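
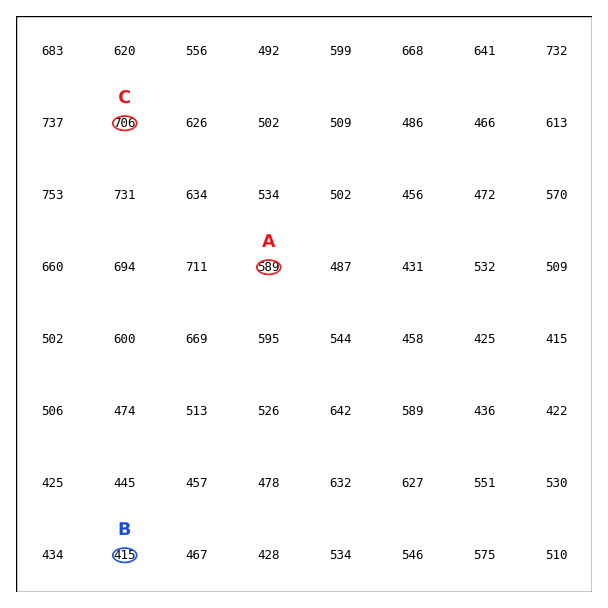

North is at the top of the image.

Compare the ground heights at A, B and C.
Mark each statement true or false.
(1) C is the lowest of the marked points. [false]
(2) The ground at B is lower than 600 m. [true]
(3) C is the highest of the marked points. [true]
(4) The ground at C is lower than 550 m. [false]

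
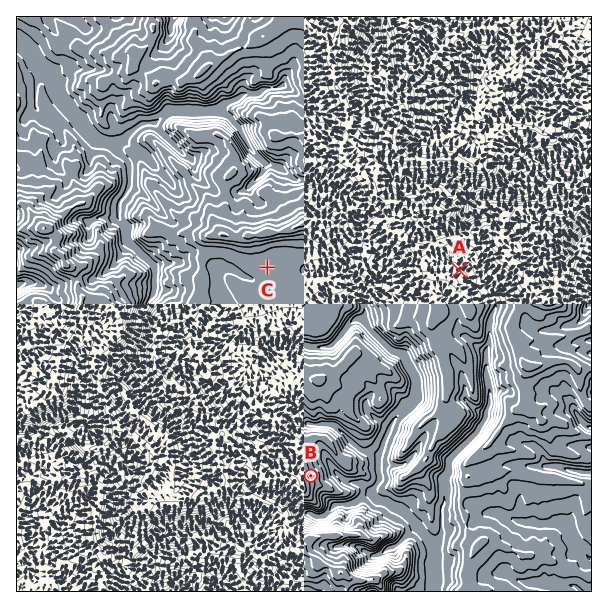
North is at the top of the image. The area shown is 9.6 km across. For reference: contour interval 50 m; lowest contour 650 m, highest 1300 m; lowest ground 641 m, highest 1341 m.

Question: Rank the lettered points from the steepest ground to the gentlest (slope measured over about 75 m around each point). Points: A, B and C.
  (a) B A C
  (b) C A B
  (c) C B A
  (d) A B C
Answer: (a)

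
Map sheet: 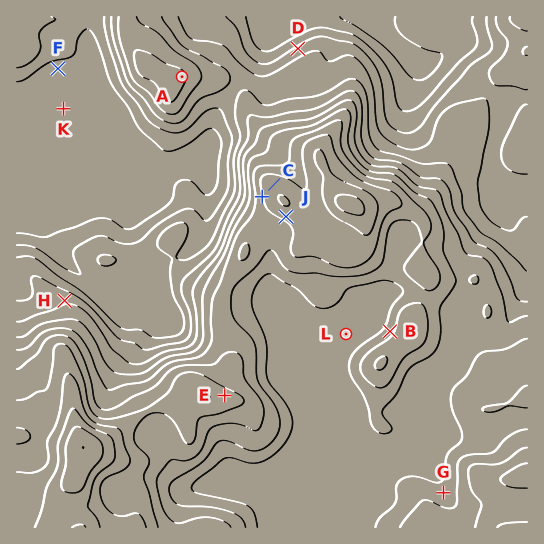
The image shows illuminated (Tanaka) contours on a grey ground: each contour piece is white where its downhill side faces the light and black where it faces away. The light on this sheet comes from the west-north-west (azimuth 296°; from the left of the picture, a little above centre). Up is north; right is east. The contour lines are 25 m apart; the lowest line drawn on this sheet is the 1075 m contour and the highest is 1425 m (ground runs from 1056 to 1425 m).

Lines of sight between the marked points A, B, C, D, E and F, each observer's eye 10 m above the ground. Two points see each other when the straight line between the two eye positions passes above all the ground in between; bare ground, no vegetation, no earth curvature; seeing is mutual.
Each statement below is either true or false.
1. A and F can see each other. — false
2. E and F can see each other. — true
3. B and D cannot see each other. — true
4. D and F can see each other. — false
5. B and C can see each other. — false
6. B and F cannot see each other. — true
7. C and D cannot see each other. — true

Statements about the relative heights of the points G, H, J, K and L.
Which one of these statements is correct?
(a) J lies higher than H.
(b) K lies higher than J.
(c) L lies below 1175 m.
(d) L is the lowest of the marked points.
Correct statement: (a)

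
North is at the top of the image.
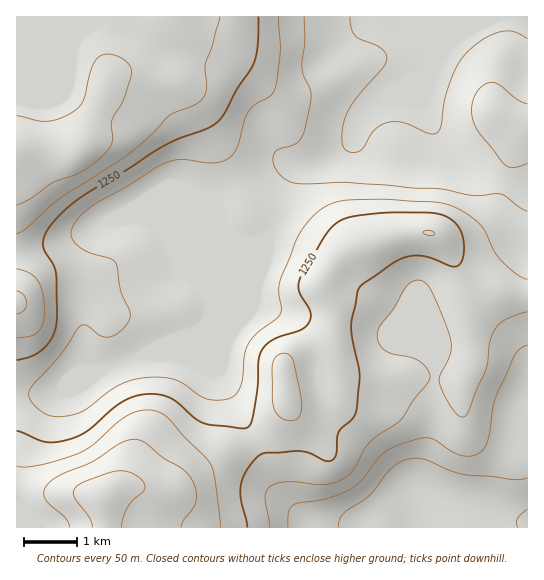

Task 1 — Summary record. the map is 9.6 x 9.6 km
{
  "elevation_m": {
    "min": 1040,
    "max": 1430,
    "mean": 1220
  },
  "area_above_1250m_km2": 30.6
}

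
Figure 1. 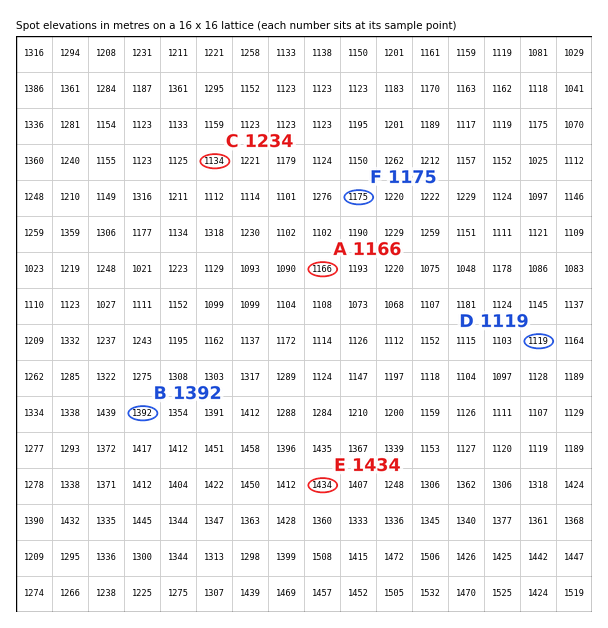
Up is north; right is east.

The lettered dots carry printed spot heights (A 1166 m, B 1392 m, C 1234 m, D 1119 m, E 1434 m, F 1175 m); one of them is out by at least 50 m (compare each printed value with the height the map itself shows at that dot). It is C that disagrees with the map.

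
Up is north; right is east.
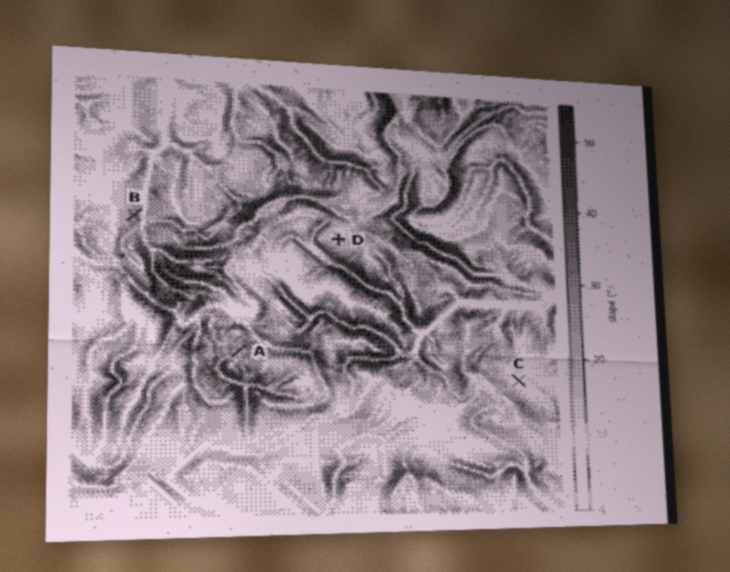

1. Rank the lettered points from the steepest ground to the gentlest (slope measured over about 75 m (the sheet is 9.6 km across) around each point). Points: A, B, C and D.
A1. B A D C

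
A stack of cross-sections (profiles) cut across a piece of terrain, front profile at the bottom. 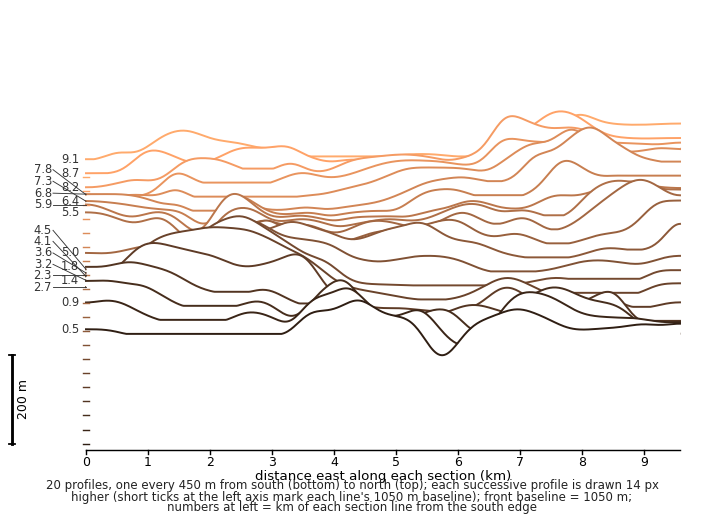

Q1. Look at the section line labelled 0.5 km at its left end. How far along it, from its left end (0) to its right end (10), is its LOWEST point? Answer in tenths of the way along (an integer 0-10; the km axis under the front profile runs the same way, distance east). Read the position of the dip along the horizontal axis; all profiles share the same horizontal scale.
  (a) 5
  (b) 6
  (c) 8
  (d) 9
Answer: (b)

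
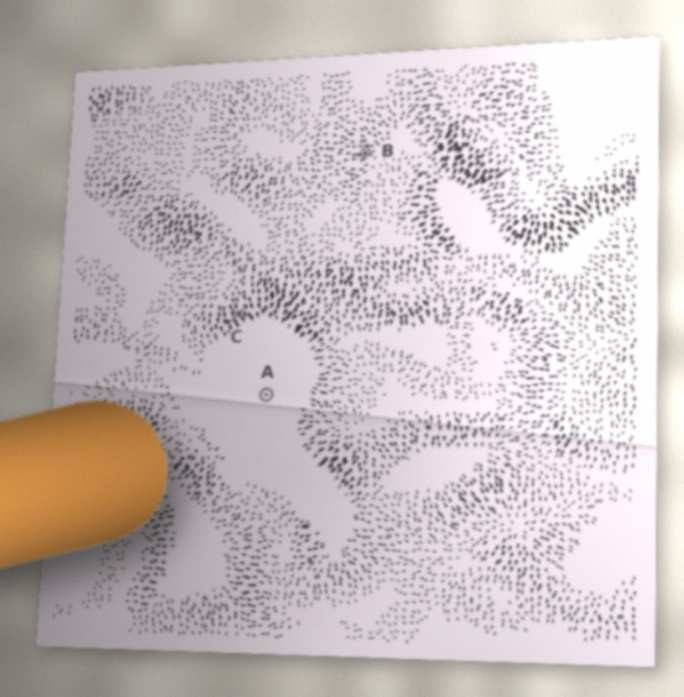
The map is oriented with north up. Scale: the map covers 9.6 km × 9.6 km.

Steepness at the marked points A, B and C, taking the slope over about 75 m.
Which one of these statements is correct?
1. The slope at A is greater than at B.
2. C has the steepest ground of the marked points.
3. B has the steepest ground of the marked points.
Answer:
2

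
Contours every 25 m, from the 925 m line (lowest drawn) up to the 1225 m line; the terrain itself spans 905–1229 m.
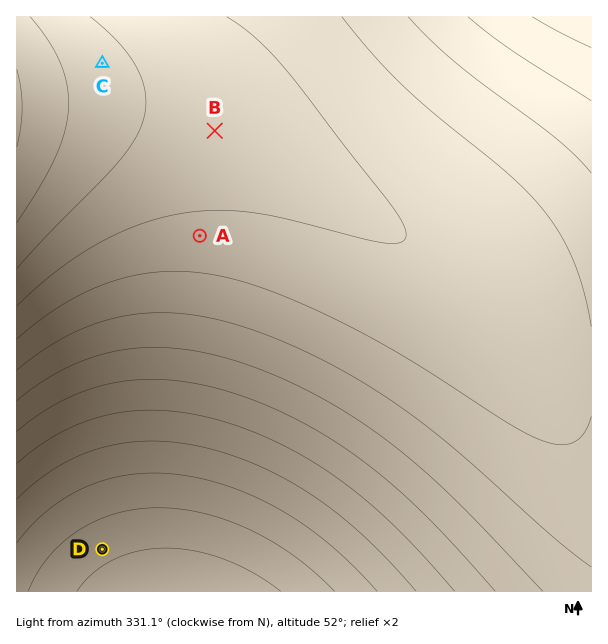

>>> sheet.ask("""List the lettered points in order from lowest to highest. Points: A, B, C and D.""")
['D', 'A', 'B', 'C']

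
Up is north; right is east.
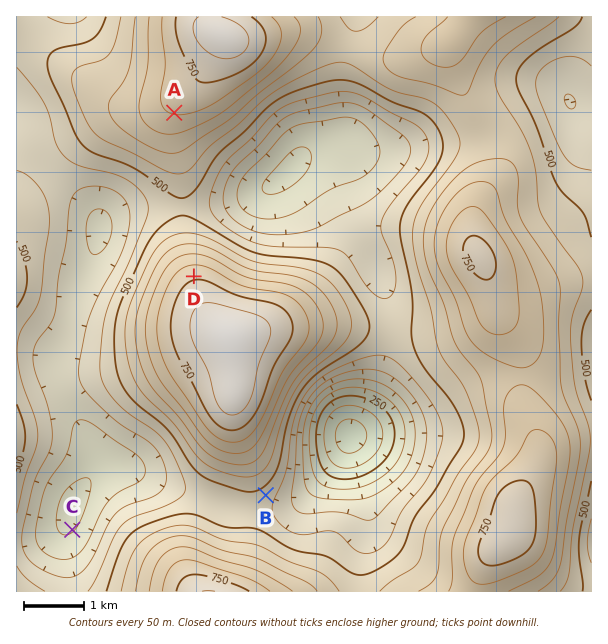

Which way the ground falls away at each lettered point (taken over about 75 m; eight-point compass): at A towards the S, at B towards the SE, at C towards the NW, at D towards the N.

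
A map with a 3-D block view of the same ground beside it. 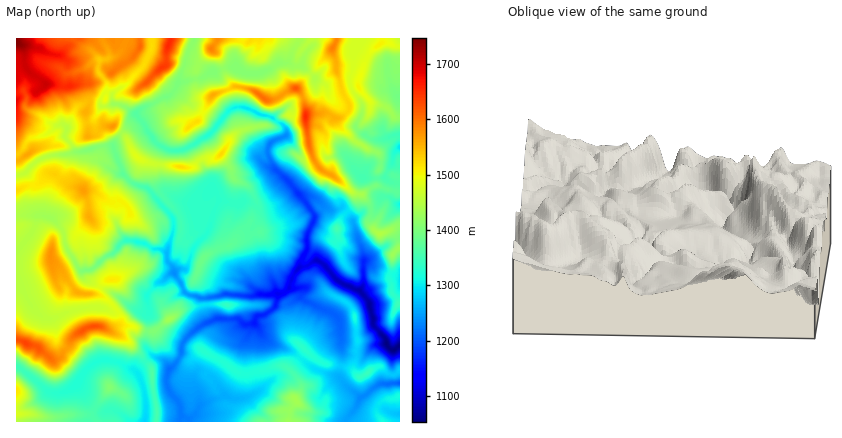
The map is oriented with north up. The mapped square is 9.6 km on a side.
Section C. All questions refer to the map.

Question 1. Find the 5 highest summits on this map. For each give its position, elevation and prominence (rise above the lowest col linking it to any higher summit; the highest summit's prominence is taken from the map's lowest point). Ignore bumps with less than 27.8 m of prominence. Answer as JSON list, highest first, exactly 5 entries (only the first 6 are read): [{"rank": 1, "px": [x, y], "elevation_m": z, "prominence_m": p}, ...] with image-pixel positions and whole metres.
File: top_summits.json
[{"rank": 1, "px": [306, 116], "elevation_m": 1655, "prominence_m": 241}, {"rank": 2, "px": [26, 342], "elevation_m": 1635, "prominence_m": 191}, {"rank": 3, "px": [94, 326], "elevation_m": 1627, "prominence_m": 60}, {"rank": 4, "px": [296, 88], "elevation_m": 1621, "prominence_m": 54}, {"rank": 5, "px": [140, 46], "elevation_m": 1607, "prominence_m": 37}]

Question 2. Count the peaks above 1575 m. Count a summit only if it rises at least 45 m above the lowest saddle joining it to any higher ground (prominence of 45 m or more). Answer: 7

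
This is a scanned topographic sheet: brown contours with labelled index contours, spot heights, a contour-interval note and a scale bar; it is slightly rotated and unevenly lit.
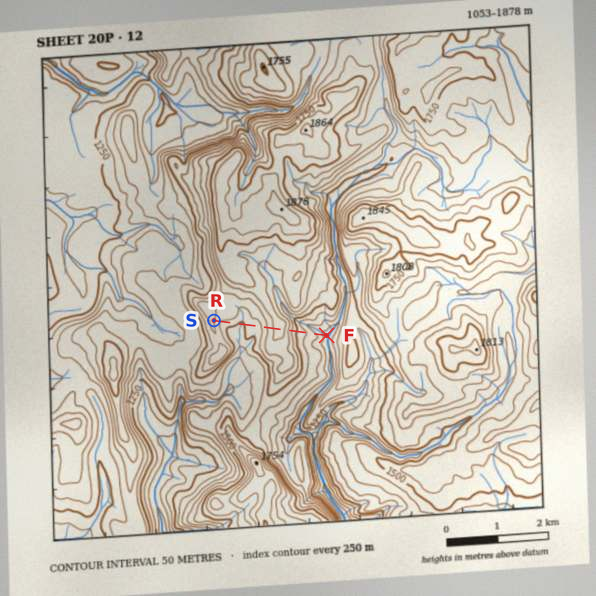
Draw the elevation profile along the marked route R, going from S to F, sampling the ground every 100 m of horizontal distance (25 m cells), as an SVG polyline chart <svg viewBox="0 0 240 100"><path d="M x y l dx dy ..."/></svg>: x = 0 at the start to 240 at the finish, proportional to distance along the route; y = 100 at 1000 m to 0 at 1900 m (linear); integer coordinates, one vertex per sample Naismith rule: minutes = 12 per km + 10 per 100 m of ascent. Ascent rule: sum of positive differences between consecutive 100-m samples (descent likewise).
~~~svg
<svg viewBox="0 0 240 100"><path d="M0 33l11 5 10 2 11 1 11 1 10 3 11-1 11-3 11 0 10 0 11-5 11-5 10-4 11-3 11 4 10 7 11 7 11 4 10 3 11 2 11 3 10 4 11 5 5 2"/></svg>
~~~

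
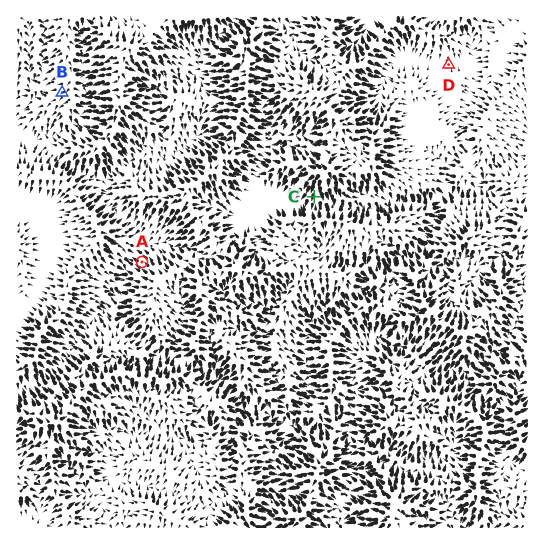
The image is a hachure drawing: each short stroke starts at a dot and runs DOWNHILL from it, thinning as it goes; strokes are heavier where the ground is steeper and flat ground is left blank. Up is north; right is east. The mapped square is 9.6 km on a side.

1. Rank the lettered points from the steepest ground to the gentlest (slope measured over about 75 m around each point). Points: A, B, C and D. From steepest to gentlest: C A B D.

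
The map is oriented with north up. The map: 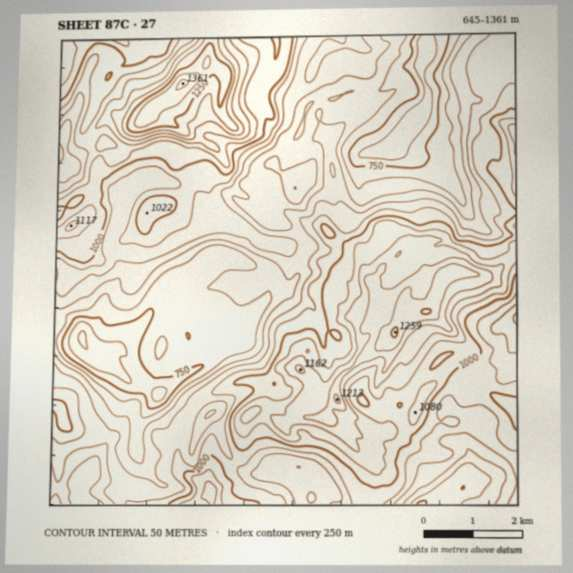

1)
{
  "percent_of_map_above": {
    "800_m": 84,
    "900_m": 62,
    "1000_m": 35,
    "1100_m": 14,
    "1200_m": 4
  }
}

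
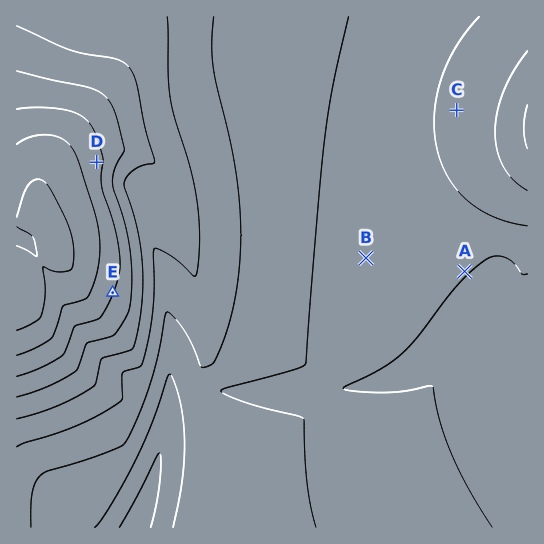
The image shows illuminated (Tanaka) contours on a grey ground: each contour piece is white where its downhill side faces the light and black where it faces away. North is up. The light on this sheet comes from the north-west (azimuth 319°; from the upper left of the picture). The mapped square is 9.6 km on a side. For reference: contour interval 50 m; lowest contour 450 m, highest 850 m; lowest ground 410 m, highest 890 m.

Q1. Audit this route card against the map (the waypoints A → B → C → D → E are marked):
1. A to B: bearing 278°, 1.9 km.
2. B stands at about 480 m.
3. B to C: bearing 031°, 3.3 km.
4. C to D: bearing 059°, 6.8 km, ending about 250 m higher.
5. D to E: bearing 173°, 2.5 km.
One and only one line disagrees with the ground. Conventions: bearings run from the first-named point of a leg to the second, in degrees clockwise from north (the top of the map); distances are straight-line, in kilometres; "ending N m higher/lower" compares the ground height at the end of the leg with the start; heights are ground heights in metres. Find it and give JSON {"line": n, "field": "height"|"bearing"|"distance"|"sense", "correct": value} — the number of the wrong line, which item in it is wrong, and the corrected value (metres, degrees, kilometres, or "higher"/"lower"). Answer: {"line": 4, "field": "bearing", "correct": 262}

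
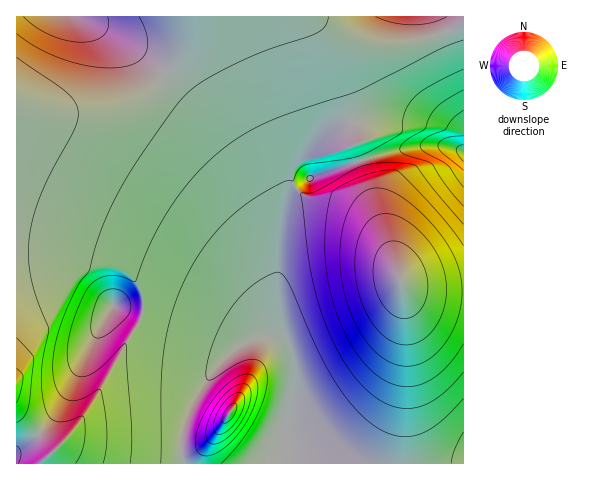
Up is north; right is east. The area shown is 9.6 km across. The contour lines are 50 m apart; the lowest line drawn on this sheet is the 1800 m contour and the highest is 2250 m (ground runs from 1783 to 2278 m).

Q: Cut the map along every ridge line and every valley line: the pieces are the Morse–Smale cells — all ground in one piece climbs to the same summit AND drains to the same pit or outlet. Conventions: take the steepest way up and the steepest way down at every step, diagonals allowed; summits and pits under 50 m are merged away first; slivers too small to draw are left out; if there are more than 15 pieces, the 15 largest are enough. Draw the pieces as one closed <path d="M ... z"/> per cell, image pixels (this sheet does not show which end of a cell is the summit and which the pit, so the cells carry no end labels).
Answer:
<path d="M221 16l-31 0-7 29-13 22-17 18-23 15-22 8-30 5-36-1-26-6 0 144 46 3 54 13 10 6 10 9 7 17-2 21-47 81-28 39-22 20-3 5 142 0-1-26 3-15 11-25 18-28 21-20 23-13 16 0 15 10-7-17-2-12-3-68 6-40 5-13 8-9-5-8-2-14z"/><path d="M295 189l-7 8-5 13-6 40 3 68 2 12 7 16 6 21 0 23-8 41 1 32 175 1 1-172-41-2-18-4-5-7-6-19-8-16-11-15-11-11-24-14-32-6z"/><path d="M463 16l-241 0-1 2 68 148 2 14 6 9 16-12 78-26 33-5 20 0 20 5z"/><path d="M43 250l-27 1 0 161 38 39 23-25 21-31 43-76 2-21-7-17-10-9-10-6-29-8z"/><path d="M444 146l-30 1-39 9-62 21-17 12 12 9 19 2 19 6 18 12 11 11 11 15 8 16 6 19 5 7 18 4 40 1 1-139z"/><path d="M189 16l-172 0-1 89 26 7 36 1 30-5 24-9 21-14 17-18 13-22z"/><path d="M270 336l-15 2-20 12-21 20-14 20-9 17-8 25-1 24 3 8 103-1-1-32 8-41 0-23-4-14-4-9-7-5z"/><path d="M17 413l-1 50 24 1 13-12z"/>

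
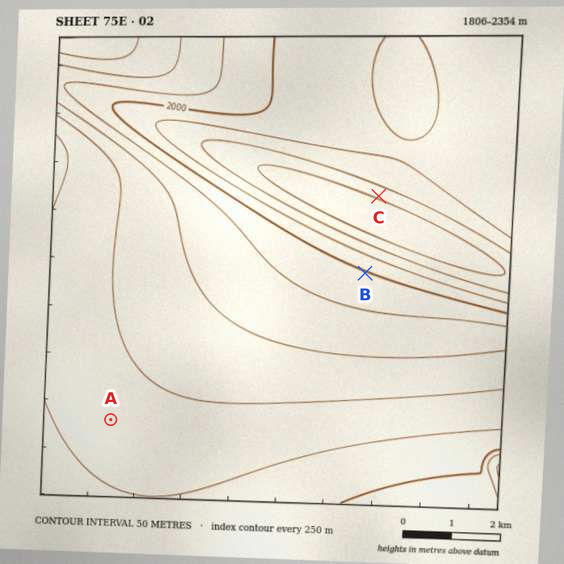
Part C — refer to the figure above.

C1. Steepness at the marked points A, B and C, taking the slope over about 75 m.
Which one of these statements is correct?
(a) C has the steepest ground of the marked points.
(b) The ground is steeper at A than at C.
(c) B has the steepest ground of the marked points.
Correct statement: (a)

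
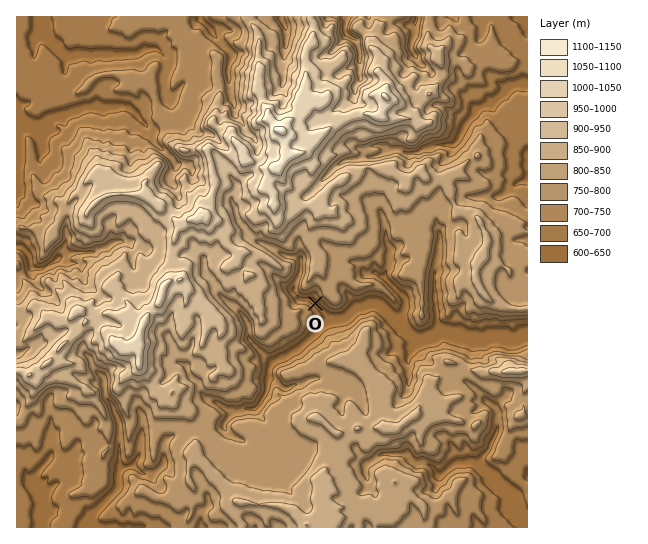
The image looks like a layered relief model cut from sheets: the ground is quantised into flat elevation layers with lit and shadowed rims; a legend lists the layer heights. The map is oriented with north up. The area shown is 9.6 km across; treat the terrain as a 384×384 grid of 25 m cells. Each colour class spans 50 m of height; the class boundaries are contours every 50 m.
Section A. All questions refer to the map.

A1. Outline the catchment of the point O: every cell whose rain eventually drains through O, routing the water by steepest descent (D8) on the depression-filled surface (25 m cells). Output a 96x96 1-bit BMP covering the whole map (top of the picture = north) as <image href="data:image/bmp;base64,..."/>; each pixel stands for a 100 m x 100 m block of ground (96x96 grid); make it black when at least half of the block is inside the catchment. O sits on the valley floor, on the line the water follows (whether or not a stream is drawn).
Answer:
<image width="96" height="96" href="data:image/bmp;base64,Qk2+BAAAAAAAAD4AAAAoAAAAYAAAAGAAAAABAAEAAAAAAIAEAAATCwAAEwsAAAIAAAAAAAAA////AAAAAAAAAAAAAAAAAAAAAAAAAAAAAAAAAAAAAAAAAAAAAAAAAAAAAAAAAAAAAAAAAAAAAAAAAAAAAAAAAAAAAAAAAAAAAAAAAAAAAAAAAAAAAAAAAAAAAAAAAAAAAAAAAAAAAAAAAAAAAAAAAAAAAAAAAAAAAAAAAAAAAAAAAAAAAAAAAAAAAAAAAAAAAAAAAAAAAAAAAAAAAAAAAAAAAAAAAAAAAAAAAAAAAAAAAAAAAAAAAAAAAAAAAAAAAAAAAAAAAAAAAAAAAAAAAAAAAAAAAAAAAAAAAAAAAAAAAAAAAAAAAAAAAAAAAAAAAAAAAAAAAAAAAAAAAAAAAAAAAAAAAAAAAAAAAAAAAAAAAAAAAAAAAAAAAAAAAAAAAAAAAAAAAAAAAAAAAAAAAAAAAAAAAAAAAAAAAAAAAAAAAAAAAAAAAAAAAAAAAAAAAAAAAAAAAAAAAAAAAAAAAAAAAAAAAAAAAAAAAAAAAAAAAAAAAAAAAAAAAAAAAAAAAAAAAAAAAAAAAAAAAAAAAAAAAAAAAAAAAAAAAAAAAAAAAAAAAAAAAAAAAAAAAAAAAAAAAAAAAAAAAAAAAAAAAAAAAAAAAAAAAAAAAAAAAAAAAAAAAAAAAAAAAAAAAAAAAAAAAAAAAAAAAAAAAAP4AAAAAAAAAAAAAAf/AAAAAAAAAAAAAAf/gAAAAAAAAAAAAAf/wAAAAAAAAAAAAA//wAAAAAAAAAAAAA//wAAAAAAAAAAAAB//wAAAAAAAAAAAAB//wAAAAAAAAAAAAD//gAAAAAAAAAAAAD//gAAAAAAAAAAAAD//gAAAAAAAAAAAAD//AAAAAAAAAAAAAH//AAAAAAAAAAAAAP/+AAAAAAAAAAAAAf/+AAAAAAAAAAAAAf/+AAAAAAAAAAAAAf/+AAAAAAAAAAAAA///AAAAAAAAAAAAD///gAAAAAAAAAAAD/+PgAAAAAAAAAAAD/+CAAAAAAAAAAAAD/+AAAAAAAAAAAAAB/8AAAAAAAAAAAAAB/8AAAAAAAAAAAAAB/4AAAAAAAAAAAAAB/8AAAAAAAAAAAAAB/8AAAAAAAAAAAAAB/8AAAAAAAAAAAAAD/gAAAAAAAAAAAAAD+AAAAAAAAAAAAAADgAAAAAAAAAAAAAAAAAAAAAAAAAAAAAAAAAAAAAAAAAAAAAAAAAAAAAAAAAAAAAAAAAAAAAAAAAAAAAAAAAAAAAAAAAAAAAAAAAAAAAAAAAAAAAAAAAAAAAAAAAAAAAAAAAAAAAAAAAAAAAAAAAAAAAAAAAAAAAAAAAAAAAAAAAAAAAAAAAAAAAAAAAAAAAAAAAAAAAAAAAAAAAAAAAAAAAAAAAAAAAAAAAAAAAAAAAAAAAAAAAAAAAAAAAAAAAAAAAAAAAAAAAAAAAAAAAAAAAAAAAAAAAAAAAAAAAAAAAAAAAAAAAAAAAAAAAAAAAAAAAAAAAAAAAAAAAAAAAAAAAAAAAAAAAAAAAAAAAAAAAAAAAAAAAAAAAAAAAAAAAAAAAAAAAAAAAAAAAAAAAAAAAAAAA="/>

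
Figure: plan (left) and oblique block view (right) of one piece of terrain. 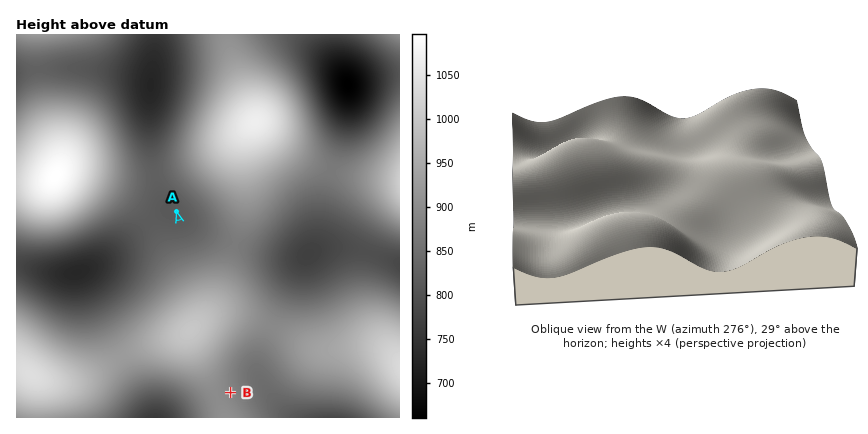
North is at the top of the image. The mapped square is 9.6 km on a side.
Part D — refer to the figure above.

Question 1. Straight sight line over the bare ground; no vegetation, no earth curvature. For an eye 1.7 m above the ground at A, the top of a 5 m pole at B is out of sight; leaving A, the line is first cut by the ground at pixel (184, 235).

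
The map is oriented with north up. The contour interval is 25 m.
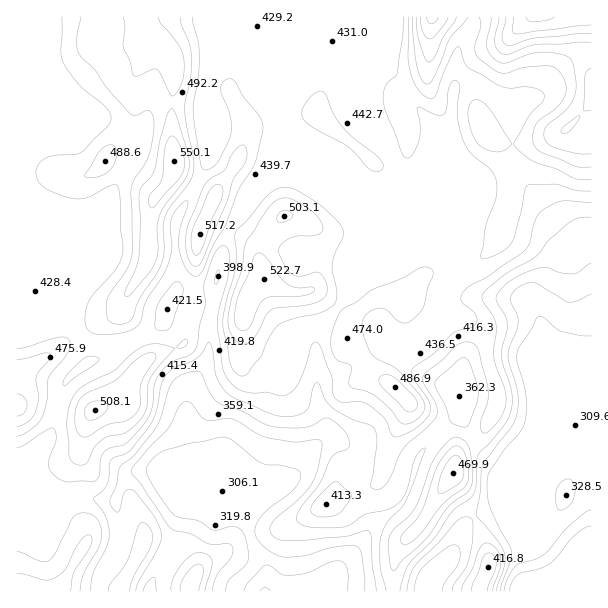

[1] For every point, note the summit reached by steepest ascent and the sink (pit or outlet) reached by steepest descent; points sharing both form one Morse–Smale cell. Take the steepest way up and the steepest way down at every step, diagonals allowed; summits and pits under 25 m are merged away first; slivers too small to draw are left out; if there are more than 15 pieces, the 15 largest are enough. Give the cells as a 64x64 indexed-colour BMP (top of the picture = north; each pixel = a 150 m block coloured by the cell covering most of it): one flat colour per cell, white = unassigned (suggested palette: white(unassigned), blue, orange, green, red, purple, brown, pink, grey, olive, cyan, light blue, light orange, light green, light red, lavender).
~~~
<image width="64" height="64" href="data:image/bmp;base64,Qk12CAAAAAAAAHYAAAAoAAAAQAAAAEAAAAABAAQAAAAAAAAIAAATCwAAEwsAABAAAAAAAAAA////ALR3HwAOf/8ALKAsACgn1gC9Z5QAS1aMAMJ34wB/f38AIr28AM++FwDox64AeLv/AIrfmACWmP8A1bDFAN3d3d3QAAALu7u7u7u7MzMzPu7u7gAAAAAAAAABERER3d3d3d0AAAu7u7u7u7szMzM+7u7uAAAAAAAAAAERERHd3d3d3QAAALu7u7u7uzMzMzPu7u4AAAAAAAAAAREREd3d3d3d0AAAu7u7u7uzMzMzMz7u7gAAAAAAAAABERER3d3d3d3QAAALu7u7u7MzMzMzM+7uAAAAAAAAAAERERHd3d3d0AAAAAu7u7u7MzMzMzMz7u7gAAAAAAAAEREREd3d3d0AAAAAALu7u7szMzMzMzM+7u4AAAAAAAARERER3d3d0AAAAAAAu7u7uzMzMzMzMzTu7uAAAAAAABERERHd3dAAAAAAAAC7u7u7MzMzMzMzNE7u7gAAAAAAEREREd3dAAAAAAAAAAu7u7MzMzMzMzM0RE7uAAAAAAERERER3d0AAIiAAAAAC7u7MzMzMzMzMzRETu7gAAAAARERERHd2qiIiIgAAAAAu7MzMzMzMzMzRERE7uAAAAABEREREd2qqIiIiAAAAAAJMzMzMzMzMzNERETu7gAAAAERERER2qqqiIiIiAiICZmTMzMzMzMzM0RERO7u4AAAARERERHKqqqIiIiIiIiJmZMzMzMzMzMzRERETu7gAAEREREREcyqqqiIiIiIiIiZmTMzMzMzMzRERERO7uAAERERERERzMqqqIiIiIiIiZmZkzMzMzMzRERERETu7gERERERERHMzKqqiIiIiIiJmZmTMzMzM0RERERERE7u4BEREREREczMqqqIiIiIiImZmZkzMzMzRERERERERO4AERERERERzMyqqoiIiIiIiZmZmZMzMzNERERERERETgABERERERHMzMqqqIiIiIiJmZmZkzMzM0RERERERERAAAEREREREczMyqqqqoiIiImZmZmZMzMzREREREREREAAABERERERzMzKqqqqiIiIiZmZmZkzMzNEREREREREQAABERERERHMzMyqqqqoiIiImZmZmTMzM0RERERERERAAAEREREREczMzMqqqqiIiIiZmZmZMzMzREREd0REREQAARERERERzMzMzKqqqoiIiImZmZlTMzREREd3RERERAARERFxERHMzMzMIqqqqoiIiZmZlVUwBEREd3d0RERERHd3d3EREczMzMwiIqqqqoiJmZlVVQAEREd3d3dEREREd3d3cRERzMzMwiIiIqqqqImZlVVVAARER3d3d0RERER3d3cRERHMzMwiIiIiIqqoiZmVVVAAAERHd3d3RERER3d3dxEREczMwiIiIiIiKqiImZVVAAAABEd3d3REd3d3d3d3ERERzMwiIiIiIiIqqohVVVAAAAAAd3d3dHd3d3d3d3ERERHMwiIiIiIiIiqqqlVVAAAAAAV3d3d3d3d3d3d3EREREcwiIiIiIiIiIqqqVVUAAFVVVVd3d3d3d3cRERERERERIiIiIiIiIiIiZmZVVVBVVVVVV3d3d3d3dxEREREREREiIiIiIiIiIiJmZlVVVVVVVVVXd3d3d3dxERERERERESIiIiIiIiIiImZmZVVVVVVVVVVXd3d3d3ERERERERERIiIiIiIiIiIiZmZlVVVVVVVVVVUXd3d3cREREREREREiIiIiIiIiIiJmZmVVVVVVVVVVURF3d3dxERERERERESIiIiIiIiIiImZmZVVVVVVVVVVRERd3dxERERERERERIiIiIiIiIiIiZmZmVVVVVVVVVRERERF3EREREREREREiIiIiIiIiIiJmZmZVVVVVVVVVERERERERERERERERESIiIiIiIiIiImZmZmVVVVVVVVURERERERERERERERERIiIiIiIiIiIiJmZmZlVVVVVVVREREREREREREREREREiIiIiIiIiIiIiZmZmVVVVVVVRERERERERERERERERESIiIiIiIiIiIiJmZmZlVVVVVRERERERERERERERERERIiIiIiIiIiIiIiZmZmZVVVVREREREREREREREREREREiIiIiIiIiIiIiJmZmZmVVUREREREREREREREREREREQIiIiIiIiIiIiImZmZmZhERERERERERERERERERERERAiIiIiIiIiIiIiJmZmZmEREREREREREREREREREREREAIiIiIiIiIiIiImZmZmYREREREREREREREREREREREQACIiIiIiIiIiIiZmZmZhERERERERER/xERERERERERACIiIiIiIiIiIiJmZmZhERERERERERH/EREREREREREiIiIiIiIiIiIiJmZmZmERERERERERH/8RERERERERESIiIiIiIiIiIiImZmZmYRERERERERH//xERERERERERIiIiIiIiIiIiIiZmZmZhERERERERH///8REREREREREiIiIiIiIiIiIiJmZmZmEREREREREf///xERERERERESIiIiIiIiIiIiIiZmZmYREREREREf////ERERERERERIiIiIiIiIiIiIiJmZmZmEREREREf////8REREREREREiIiIiIiIiIiIiImZmZmYRERERER/////xERERERERESIiIiIiIiIiIiIiJmZmZhERERERH/////ERERERERERIiIiIiIiIiIiIiIiZmZhEREREREf/////xEREREREREiIiIiIiIiIiIiIiIiYRERERERER//////EREREREREQIiIiIiIiIiIiIiIiIhERERERERH//////xERERERER"/>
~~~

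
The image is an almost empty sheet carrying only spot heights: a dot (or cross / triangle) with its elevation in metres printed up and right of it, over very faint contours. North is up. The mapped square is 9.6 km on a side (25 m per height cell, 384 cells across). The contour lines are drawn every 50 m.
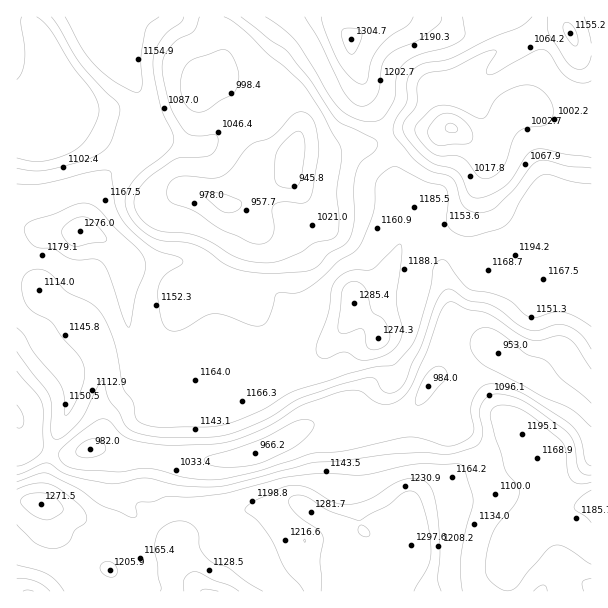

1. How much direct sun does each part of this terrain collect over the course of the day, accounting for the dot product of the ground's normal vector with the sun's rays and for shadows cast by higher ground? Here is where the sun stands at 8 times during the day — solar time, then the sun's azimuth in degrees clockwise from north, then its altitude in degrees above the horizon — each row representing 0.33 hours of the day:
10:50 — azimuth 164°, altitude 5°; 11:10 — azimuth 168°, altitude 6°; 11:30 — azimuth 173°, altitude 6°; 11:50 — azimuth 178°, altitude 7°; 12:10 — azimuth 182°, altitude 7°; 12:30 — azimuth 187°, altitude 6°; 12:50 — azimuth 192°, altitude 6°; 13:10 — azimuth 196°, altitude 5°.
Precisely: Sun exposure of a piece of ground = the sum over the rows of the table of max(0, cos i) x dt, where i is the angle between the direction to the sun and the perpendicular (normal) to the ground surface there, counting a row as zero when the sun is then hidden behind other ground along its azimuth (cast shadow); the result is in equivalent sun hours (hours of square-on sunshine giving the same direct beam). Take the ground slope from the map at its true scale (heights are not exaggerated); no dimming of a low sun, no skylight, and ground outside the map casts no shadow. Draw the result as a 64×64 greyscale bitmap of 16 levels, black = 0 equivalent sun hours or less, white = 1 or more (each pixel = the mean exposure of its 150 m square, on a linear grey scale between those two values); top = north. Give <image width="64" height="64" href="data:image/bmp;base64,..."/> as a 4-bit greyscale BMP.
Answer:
<image width="64" height="64" href="data:image/bmp;base64,Qk12CAAAAAAAAHYAAAAoAAAAQAAAAEAAAAABAAQAAAAAAAAIAAATCwAAEwsAABAAAAAAAAAAAAAAABEREQAiIiIAMzMzAERERABVVVUAZmZmAHd3dwCIiIgAmZmZAKqqqgC7u7sAzMzMAN3d3QDu7u4A////AK3tplVniGVVQ0Wd/+uHZ3dUMQABNFVmQiNHmGeJgwAV7+t1VniHVUQ0ac7sp2ZndUQxESREVndTNFd2VWmVEVrMqGVVVURERFeKu4dlVmdlRUNFZVVniGREREREV4dWm4iIh1QyEjNERWiXVVVVZlQ0VmZlRWZ3ZERERERWeJqYeJqpdDIiM0REVmVVVVVmVDJGZTI0VVRERVQ0RFVnmXZ3eJhlREM0RERERFVVZmUzRDQyETREQzRFUzREVVd2ZneIdmZkMjNFVVVVVnd3UyaZdTM0VUQyNEVTI0REVWVniah4mEISI0VmdmZ4h3ZDa9t0M1VUMyI0RVQRNERFZ3eamIhjIRI0RFZmVndmZVerlBAAEREiIjRFZRATRERomYdlQgAAAkQzREQzISM0WIUQAAAAAAESM0RVMAI0QyNXERAAAAABIiIRAAAAAAESEAAAAAAAABEjREMyIzREIAEAAAAAAAAAAAAAAAAAAAAAAAAAAAAAACNEMkZ1REQxAAAAAAAAAAAAAAAAAAAAAAAAAAAAAAAAE0MzWIZVREEAAAAAAAAAAAAAAAAAAAAAAAAAAAAAAAABIzRWZVVUQgAAAAAAAAAAAAAAAAAAAAAAAAAAAAAAAAAAJFVVZlRDAAAAAAAAAAAAAAAAAAAAAAAAAAAAAAAAAAACZlZ2VDIBEAAAAAABJWmrqYdBAAAAAAAAAAAAAAAAAAFWZ3ZDEQEAADdTIknv///////FEAAAAAAAAAAAAAAAAVZVQyEAARAAOKmHisypmZmZq+/nEAAAAAAAAAAAAAAFZUIQAAAAIQAmiYiYZlVVVVVWes60AAAAAAAAAAAAACZTIAAAAAExATR4eKlkREVVVERWebxxAAABEREAAAAAIhEAAAAAEjImVWd3eHVERVRERERWeu/IUyI1iWAAABEQAAAAAAAjRap1VnZWZURERERERERGjP//yYeKyRABEhAAAAAAAUZ6uXVFZVVVRERERERERERWet//6neJcREjIAAAAAADRpqYZURFVVVERERERERERERXib7/yHeWM0QgAAAAACRYqoZUMzRVZlRERERERERERGiYi//7iKhUQyAAAAACNGmoZEMiNWZ2VERERERERERERpqpv/66uWVDIAAAAURWiYZDMiI2dmVEMzREREREREMzaahoq6mZdUQxAABIiHiadUMyI0d2VEMyIzREMzM0RCEmmWQ0V4l1RFVCSu/szMplRDIkZ3ZURDMiMzMiI0REMhN5cxI0aIZVZ4vv/u7+2VMiIkZ3ZlREQzMzIiIjREQyIldjEiNXh2ebzuyprNuWMgEleIZmZUREREMyIjNEREMjRVISM0eZnP/+uGVnd1QxEleIZmZmVERERDIiNEMzMzMzMzNERpvf/+yXVUVVVEM1d2ZVZ3dlREMyIiNEMhESIhETVVRFi9y6l2VVVVVUV4h2VVZ3eHZVRDIjMxAAAAAAAAFFVURpqGZlVmZWZVRoqHZ3d3ZnZmZlQyEAAAAAAAAAABNVRFZ1REV3ZmZURGiYirqZdUM0RVQyAAAAAAAAAAAAAUVVVlRERXdlVURFaKqs3Lp0EAEREQAAAAAAAAAAAAABNVVWVEQzNDMzNEVoq7u7umEAAAAAAAAAAAAAAAAAARE1VVVDMzIREjNERXZnd3d0EAAAAAAAAAAAAAAAAAACIiVlRCEBIhEjRERWQhERIiAAAAAAAAAAAAAAAAAAABIzNWVDIQAAE0RERFUQAAAAAAAAAAAAAAAAAAEREQAAEjMzVVQxAAASMzNEQxAAAAAAAAAAAAAAAAABEhESIiIzRCIkRUEAABIzREQyIhAAAAAAAAAAAAAAABEAABIzNEREMRNEMQAAASNEQzMiEQAAASMhAAAAABIzMgAAEzM0REQyIiIhAAAAEzMzIgAAAAACNGdTIRJXh2ZlEAAjMzMzMzMgAAAAAAABIhEAAAAAAAE0eal3eJmYdlUwASMyMiEiIQAAAAAAAAAAAAAAAAAAABNYvcqqmYd1Q0EBMzMyEAEQAAAAAAAAAAAAAAAAAAAAAkZ6zKmHdmZVZSMzNEIQARAAAAAAAAAAAAAAAAAAAAACRVaIZEVmZniZdERWUzMhAAAAAAARAAAAAAAQAAAAABJEREMQEjRVZ5uXVWh4iHMAAAAAAjIRAAAAARAAAAAAEjRDEAAAE0RVaZhmes3cphAAAAA2UyEAAAABIQAAAAEiI0MQAAASNERWmYic3tuZgwAABIdUIQAAABIyIhEAEkREQhAQABI0REV4mrzMuoi7YySKl1QzEAARI0QyIiJHmXZCERAAATRERFebyqmZhndVeaqHdlQyETRFZEMzRZu6hkIiIQESNERFV6uoiJh1Q0VWZVeIdlVVVneFQzRqzKhlMiMzIzNEREV6y4aKllVVZlQyNYmHd2Z6u4VERp3adVQyM1Z2VERFZ6zIaLp1VXm6qXQzaZh2VpzbdURXvJZURERFaJhlVVaKu5d6uGZ3i+//23Q1mpdnq7lURWnJZUREVnZomHZVabupd4qGaJqr3u7/2VJIqZmqlzRFi6dURERomYh3Zlabu6h3mGVom8zLqr3/yERpq6hkJFeqhVVERFiruXZmebu6l3iXRFaJq6qYd4veyFWJhjIkebllVVVEWKy5Zmi926l3iXUyNFeIiJhkIlrdtlZTIUesuFVVZlVniYZove7Jh3d3UxACRmZmZVMiWJu5YyEC"/>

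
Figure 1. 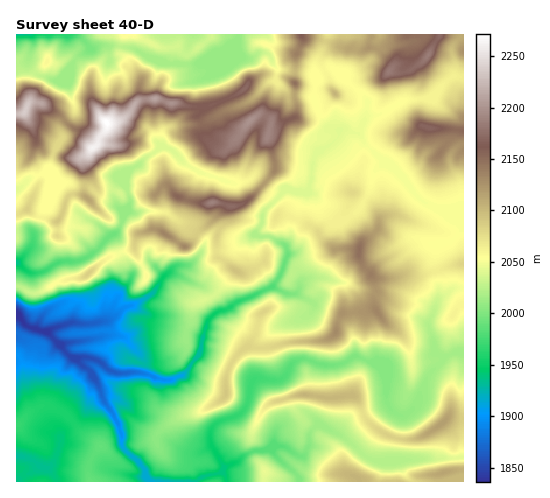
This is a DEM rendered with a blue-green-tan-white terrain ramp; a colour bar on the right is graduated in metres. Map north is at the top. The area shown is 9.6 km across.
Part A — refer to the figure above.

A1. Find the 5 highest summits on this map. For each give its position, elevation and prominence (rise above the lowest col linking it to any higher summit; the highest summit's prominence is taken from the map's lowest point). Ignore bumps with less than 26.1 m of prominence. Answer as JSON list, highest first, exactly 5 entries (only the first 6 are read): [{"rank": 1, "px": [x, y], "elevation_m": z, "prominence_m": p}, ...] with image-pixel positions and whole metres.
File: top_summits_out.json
[{"rank": 1, "px": [106, 123], "elevation_m": 2272, "prominence_m": 436}, {"rank": 2, "px": [250, 121], "elevation_m": 2200, "prominence_m": 49}, {"rank": 3, "px": [213, 203], "elevation_m": 2189, "prominence_m": 69}, {"rank": 4, "px": [428, 54], "elevation_m": 2185, "prominence_m": 98}, {"rank": 5, "px": [431, 128], "elevation_m": 2170, "prominence_m": 103}]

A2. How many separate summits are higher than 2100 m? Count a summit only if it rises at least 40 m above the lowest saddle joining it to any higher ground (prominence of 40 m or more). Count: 10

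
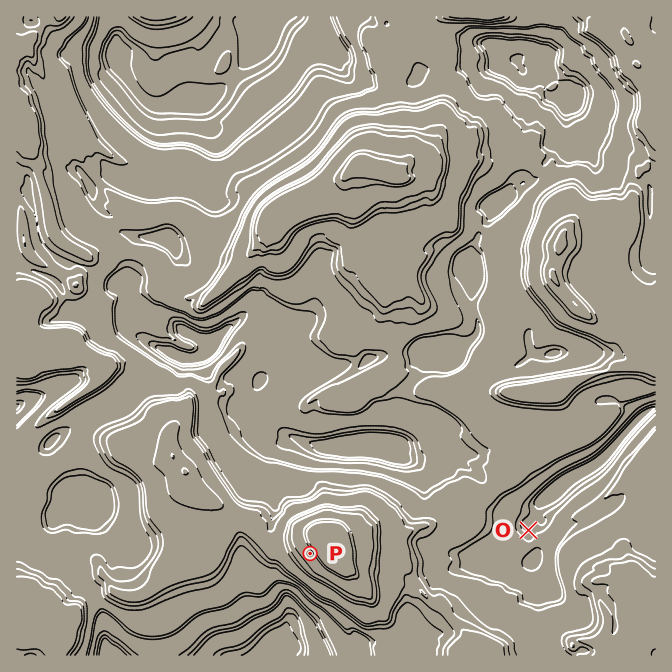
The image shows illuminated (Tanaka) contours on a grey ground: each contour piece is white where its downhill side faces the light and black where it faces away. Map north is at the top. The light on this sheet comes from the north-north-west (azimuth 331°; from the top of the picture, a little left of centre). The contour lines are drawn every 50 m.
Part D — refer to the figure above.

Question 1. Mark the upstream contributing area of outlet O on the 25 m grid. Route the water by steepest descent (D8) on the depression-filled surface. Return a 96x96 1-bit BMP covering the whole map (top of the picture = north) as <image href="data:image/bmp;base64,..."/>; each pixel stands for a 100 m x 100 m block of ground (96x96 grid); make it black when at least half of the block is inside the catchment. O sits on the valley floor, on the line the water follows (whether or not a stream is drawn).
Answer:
<image width="96" height="96" href="data:image/bmp;base64,Qk2+BAAAAAAAAD4AAAAoAAAAYAAAAGAAAAABAAEAAAAAAIAEAAATCwAAEwsAAAIAAAAAAAAA////AAAAAAAAAAAAAAAAAAAAAGAAAAAAAAAAAA4HAOAAAAAAAAAAAA8f//AAAAAAAAAAAB+f//gAAAAAAAAAAD+///gAAAAAAAAAAH////gAAAAAAAAAAH////wAAAAAAAAAAP////4AAAAAAAAAA/////8AAAAAAAAAB/////8AAAAAAAAAP/////4AAAAAAAAf//////wAAAAAAAA///////AAAAAAAAA//////AAAAAAAAAB/////+AAAAAAAAAD/////+AAAAAAAAAD///+P4AAAAAAAAAB///8HwAAAAAAAAAAAP/4AAAAAAAAAAAAAD/wAAAAAAAAAAAAAAfgAAAAAAAAAAAAAAPAAAAAAAAAAAAAAAAAAAAAAAAAAAAAAAAAAAAAAAAAAAAAAAAAAAAAAAAAAAAAAAAAAAAAAAAAAAAAAAAAAAAAAAAAAAAAAAAAAAAAAAAAAAAAAAAAAAAAAAAAAAAAAAAAAAAAAAAAAAAAAAAAAAAAAAAAAAAAAAAAAAAAAAAAAAAAAAAAAAAAAAAAAAAAAAAAAAAAAAAAAAAAAAAAAAAAAAAAAAAAAAAAAAAAAAAAAAAAAAAAAAAAAAAAAAAAAAAAAAAAAAAAAAAAAAAAAAAAAAAAAAAAAAAAAAAAAAAAAAAAAAAAAAAAAAAAAAAAAAAAAAAAAAAAAAAAAAAAAAAAAAAAAAAAAAAAAAAAAAAAAAAAAAAAAAAAAAAAAAAAAAAAAAAAAAAAAAAAAAAAAAAAAAAAAAAAAAAAAAAAAAAAAAAAAAAAAAAAAAAAAAAAAAAAAAAAAAAAAAAAAAAAAAAAAAAAAAAAAAAAAAAAAAAAAAAAAAAAAAAAAAAAAAAAAAAAAAAAAAAAAAAAAAAAAAAAAAAAAAAAAAAAAAAAAAAAAAAAAAAAAAAAAAAAAAAAAAAAAAAAAAAAAAAAAAAAAAAAAAAAAAAAAAAAAAAAAAAAAAAAAAAAAAAAAAAAAAAAAAAAAAAAAAAAAAAAAAAAAAAAAAAAAAAAAAAAAAAAAAAAAAAAAAAAAAAAAAAAAAAAAAAAAAAAAAAAAAAAAAAAAAAAAAAAAAAAAAAAAAAAAAAAAAAAAAAAAAAAAAAAAAAAAAAAAAAAAAAAAAAAAAAAAAAAAAAAAAAAAAAAAAAAAAAAAAAAAAAAAAAAAAAAAAAAAAAAAAAAAAAAAAAAAAAAAAAAAAAAAAAAAAAAAAAAAAAAAAAAAAAAAAAAAAAAAAAAAAAAAAAAAAAAAAAAAAAAAAAAAAAAAAAAAAAAAAAAAAAAAAAAAAAAAAAAAAAAAAAAAAAAAAAAAAAAAAAAAAAAAAAAAAAAAAAAAAAAAAAAAAAAAAAAAAAAAAAAAAAAAAAAAAAAAAAAAAAAAAAAAAAAAAAAAAAAAAAAAAAAAAAAAAAAAAAAAAAAAAAAAAAAAAAAAAAAAAAAAAAAAAAAAAAAAAAAAAAAAAAAAAAAAAAAAAAAAAAAAAAAAAAAAAAAAAAAAAAAAAAAAAAAAAAAAAAAAAAAAAAAAAAAAAAAAAAA="/>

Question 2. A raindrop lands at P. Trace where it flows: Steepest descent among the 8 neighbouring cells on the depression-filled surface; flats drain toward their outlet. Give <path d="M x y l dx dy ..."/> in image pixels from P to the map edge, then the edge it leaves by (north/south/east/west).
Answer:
<path d="M310 554l-2 0-23 21 0 23 2 2 0 40-13 14 0 1"/>
exit: south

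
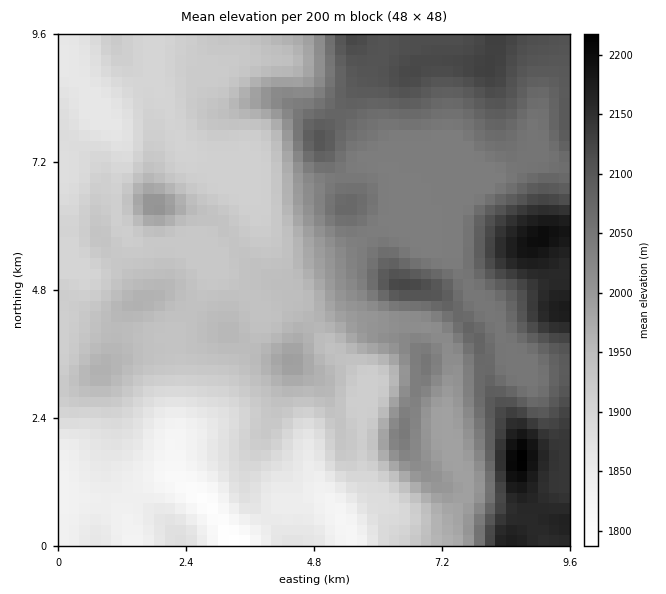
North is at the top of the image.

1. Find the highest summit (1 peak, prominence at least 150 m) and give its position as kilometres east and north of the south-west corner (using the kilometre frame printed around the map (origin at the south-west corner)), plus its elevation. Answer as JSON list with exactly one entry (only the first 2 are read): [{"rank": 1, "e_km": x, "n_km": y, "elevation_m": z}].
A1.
[{"rank": 1, "e_km": 8.64, "n_km": 1.61, "elevation_m": 2222}]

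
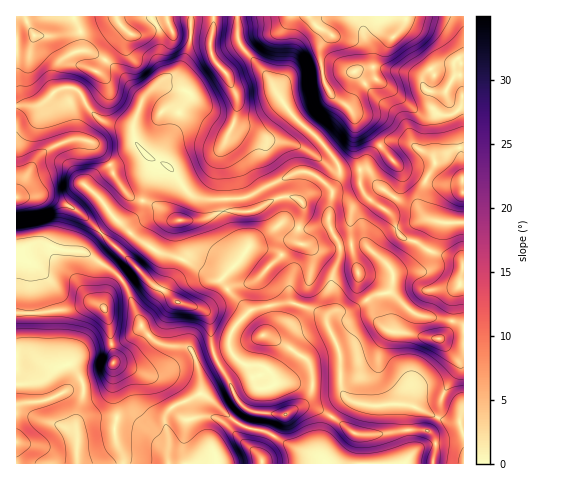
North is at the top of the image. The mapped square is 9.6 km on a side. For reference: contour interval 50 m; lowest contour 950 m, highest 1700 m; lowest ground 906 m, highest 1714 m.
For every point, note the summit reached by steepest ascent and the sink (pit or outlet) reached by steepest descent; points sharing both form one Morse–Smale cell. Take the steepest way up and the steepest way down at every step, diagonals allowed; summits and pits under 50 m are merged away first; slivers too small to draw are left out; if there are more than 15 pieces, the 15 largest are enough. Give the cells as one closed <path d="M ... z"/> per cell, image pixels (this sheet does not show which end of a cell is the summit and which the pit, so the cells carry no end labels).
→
<path d="M463 16l-225 1 0 22 2 6 28 31 8 16 16 24 17 14 24 27 7 15-2 9-6 8-2 25-3 8-15 6-13 0-12-4-7 0-29 20-11 16-19 19 7 12 21 20 32-8 17 1 2-2 8-16 6-26-2-8-6-7 14 5 30-5 8 25 1 17 8 13 12-6 10-2 3-4 1-14 23-5 8-7 5-11-10-7-16-6-4-4-9-20-6-5 6-6 11-18 0-13-5-9 6 6 24 10 12-21 14-8 12-3z"/><path d="M237 16l-46 1-1 26-9 25-5 5-12 6-9 8 18 0 16 5 0 5-10 14-5 19-12 24-1 8 13 10 18 24 10 3 42-1 53-26 15 2 20 16 6-9 2-8-2-9-14-19-32-29-16-24-8-16-26-28-4-9z"/><path d="M190 16l-173 0-1 89 22 1 8-5 8-9 15-5 11 5 10 18 11 10 12 4 17 3 3 5 1-10 12-27 18-16 12-6 9-14 6-21z"/><path d="M69 87l-15 5-8 9-8 5-22 0 1 148 12-8 10-2 23 6 22 2 31-32-14-20-15-15 15-15 14-7 23-17-3-5-3-13-31-8-11-10-10-18z"/><path d="M160 162l-3 0-9 19-10 32-8 7-10 3 16 15 21 14 30 9 27 19 7 0 19-20 11-16 29-20 7 0 12 4 13 0 17-7 3-31-20-16-15-2-53 26-42 1-10-3-18-24z"/><path d="M368 301l-18 10-15 0-7 7 0 8 12 29 0 29 4 11 6 6 19 5 43 0 33 15 15 1 3 4 1-96-11 1-14 8-50-8-11-10z"/><path d="M116 219l-32 33 28 18 11 11 18 44 8 11 15 9 26 3 9 22 2-5 29-13 1-18 4-8 14-14-21-21-7-11-4 1-6-3-24-17-30-9-27-19z"/><path d="M40 244l-11 2-13 9 1 57 30 0 22-2 20-7 9 1 8 8 6 32 17-6 12-11 0-5-14-35-15-17-25-17-25-3z"/><path d="M141 325l-12 13-17 6 2 10-1 35 5 22-2 7 16 4 16 9 15 15 4 9 2-17-4-12 0-10 9-10 28-14-2-17-10-27-30-4-10-7z"/><path d="M70 365l-14 3-16 13-24 4 1 79 60-1 0-46 7-24 0-7-5-11z"/><path d="M166 86l-12 1-7 7-6 9-7 19 0 16 4 8-23 17-14 7-15 15 33 37 11-2 8-7 10-32 9-19 4-1 18-50 10-14 0-5-3-1z"/><path d="M202 394l-28 12-9 10 0 10 4 12 0 25 93 1 1-13 10-16-36-12z"/><path d="M231 352l-32 15 3 16-2 10 11 7 26 23 9 5 16 2 11 5 8-16 9-7 10-5 9-9 3-13-29-3-16 6-8 0-4-4-6-17-8-5z"/><path d="M94 303l-25 7-34 4-18-2-1 43 13 2 18 8 13 2 10-3 10-10 10-6 21-4-1-15-4-17-5-7z"/><path d="M294 303l-13 0-30 7-16 16-5 11 0 12 2 5 13 11 11 0 10 3 7 8 1 9 9-3 29 2-1-16-3-7-21-15-24-11 9-2 22-17 4-10z"/>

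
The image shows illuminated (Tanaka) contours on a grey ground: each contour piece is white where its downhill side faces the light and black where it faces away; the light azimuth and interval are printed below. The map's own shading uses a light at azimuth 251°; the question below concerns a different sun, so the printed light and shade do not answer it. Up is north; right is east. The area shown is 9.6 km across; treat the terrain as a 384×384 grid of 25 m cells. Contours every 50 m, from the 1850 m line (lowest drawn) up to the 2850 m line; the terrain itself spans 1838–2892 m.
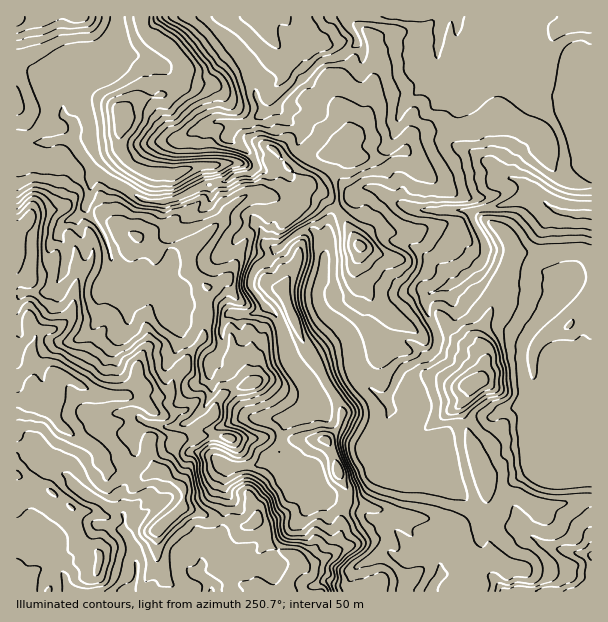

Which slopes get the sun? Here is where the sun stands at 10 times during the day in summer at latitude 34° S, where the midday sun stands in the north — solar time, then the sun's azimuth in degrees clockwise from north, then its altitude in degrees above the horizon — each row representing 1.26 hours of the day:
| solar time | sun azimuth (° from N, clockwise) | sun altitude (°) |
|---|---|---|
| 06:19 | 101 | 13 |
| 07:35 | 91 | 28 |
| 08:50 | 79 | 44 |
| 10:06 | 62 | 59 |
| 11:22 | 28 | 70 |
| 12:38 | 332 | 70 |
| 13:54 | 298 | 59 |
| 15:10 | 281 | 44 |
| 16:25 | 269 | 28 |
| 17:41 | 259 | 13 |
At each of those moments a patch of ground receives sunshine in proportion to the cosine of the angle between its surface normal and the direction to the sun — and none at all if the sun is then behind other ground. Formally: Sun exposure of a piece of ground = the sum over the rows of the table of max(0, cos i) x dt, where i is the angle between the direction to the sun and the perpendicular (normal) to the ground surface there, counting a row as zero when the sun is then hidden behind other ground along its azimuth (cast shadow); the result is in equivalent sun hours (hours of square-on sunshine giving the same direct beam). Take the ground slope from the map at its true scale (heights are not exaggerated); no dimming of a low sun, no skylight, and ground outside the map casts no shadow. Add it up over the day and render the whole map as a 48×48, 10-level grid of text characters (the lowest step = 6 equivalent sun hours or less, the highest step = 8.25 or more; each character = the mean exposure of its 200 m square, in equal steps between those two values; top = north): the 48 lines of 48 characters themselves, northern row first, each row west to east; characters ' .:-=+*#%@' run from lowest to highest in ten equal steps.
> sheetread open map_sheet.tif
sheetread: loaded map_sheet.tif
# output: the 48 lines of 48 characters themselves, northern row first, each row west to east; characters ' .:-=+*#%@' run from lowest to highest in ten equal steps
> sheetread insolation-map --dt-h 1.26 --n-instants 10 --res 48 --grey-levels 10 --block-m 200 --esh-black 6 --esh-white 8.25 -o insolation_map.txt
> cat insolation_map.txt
*#**+==*###*+*%%***#%%%%%%%#####%%%%%%%%%%%%@@%%
====--+#%##%#**%%***#%%%@@%#+%@%%%%%@%%%%%%%%#++
+**###%%%%**%#*#%%***%%%%#*+##@%%%%%@%%%%%%%%*##
%%%%%%%%@@%##%#*#%%+*%%%+=+#%%@%%%%%@%%%%%%%%#%%
%%%%%@@@@@@@@%%###%*+#%++#%@@@%%%@@@@@@@@%%%%%%@
%%%%%@@@%%@@@%#%%#*#*%**%%@@@@%%%%@@@@@@@@%%%%@%
%%@%%%%%#%@%%*=++**#+#*%@@@@@@%%#@@@@@@@@@@@%%%%
%%%####*%%#*+=:::=***#%%%%@@@@%#%%%@@@@@@@@@%%%%
#%%%*##+##*+::--=-:*%%%%@@%@@%##%%@@@@@@@@@@%%%%
##%%*%#+#+--=-*%%*%#*%%%%@@@@%%%%%%%@%%#%%%@%%%@
%#%%###+#++*#%%%#+***+##%@@@%%#%@%%%#+++*#%%%%%@
@@@@%#*+*%#*+==-----=#*##%%%%%%%%%%%%%*+**#%%%%@
@@@@@%+--*%#*++==: .=%%#####=+###%%%%%%#**=+#%%@
@%%@@%%*. -**-   .==*%@@###=--+###%%%%#%##+:-#%@
#*#%%#*##=    .=*+*#%%@@%#*+##*****#%%%%%##*-:-+
+##%#=+%%*+--+*##%#*#%%%#++#%@%#+-:   :=+#%@#+==
##*=-*+@@%***%%%%%*+*#%*.-*%%@%%%##*#+*+*#%%%%%%
%*++##**@@@%%@@%%**#=+. .=*##%%%%%%%%#:+%%%%%%%%
%#+**%#=#%%%@@%%+#%*-. ++==*#*##**##%%+-#%%%%%%%
%#*#*%%**##%%%%*#%@+*++%=--=**###**#%%+*#%%%@%%@
%####@##*#%%%%%%@@#.:+##-=-+**##*+#*#**#%%%#%%%%
####%%*%@%%%%%%%%@- -#@=-+=*###*==####%#%%%%%%%%
#+#%%*##%@@%%%#%%*-..%%-+*++#%#*+*+#%%%%%%%%%@@@
%#%%%*#%%@@@@@%%+-++.-#=*+***%%%%##%%@%%%%%%%@@@
#%%#%*%%%@@@@@@%*- =*-+=*++=*#%%%*=%%%%@%%%%@@@%
#%##**%%%%%%%@%@++#*#+:++*#++%#%%#=*%%@%##%%@%%%
%%*==#%%%%%#%%%%==%%%+-++*%#+#%*+#+-%%%#####%**#
%%%##%%%#####%%==*@@%+*=###%*#%%%+:*%%@#+###*#%%
%%%##%%#*#%##**=+*@@%*#=*#*#**#*=+*%%%%#+**###%%
@@@%##%#######+**%%%%***=#+#**#+#%%%%#%%=**###%@
%@@%%%##%%%##**#*%%#++*%##**#+**#######*=**#%%@@
%@@%%###%%%%%#%#*#- .+*#%##+*%**###*+*  .+#%@@@@
##@%###*+=*%#%#=#==-==+#@%##+#%*#%%#*..==#%@@@@@
*==%%@@@@%*-=++#==*####%%%#+-*###%%+:*##@%%@@@%@
#*++%%%%%%%###%#*+=*#%###*#.-*%###%##%%@%#%%@@%%
#%#+=#%%@@%###+.  ===+*#**=:+*%###%%##%%%#%%@@@%
%%###*#%%@%%%#+-:  =+#***+*:*+#####%##%%%#%%@@@@
%%%###*#%@%%##*=*+=+%%#+++*:++*###%%%#%%%#%%@@@@
%%%%#*###%%+#%+=++==*%%#*=:-=**###%@%##%##%%%@@@
%#%#%*-+**+**#+++==*+*#%%*=*=*#%%%@@@%##%%%####%
%%%#%##+++###%**##*%*=*#%#*#*###%%%@@@#%%%%%%%%%
%%%%##*%#####+:*%%%%#+*#####***#%@@@@%%%%%#%%%##
%%%%%%##*###=.++#%%##=+++%%%#%%##%%%@%%%%%##%#%#
%@%%%%%%%+--:+#%%%#*%*==*%%%###%##%%@%@@@@%#**#*
%%%%%%%%**+**#%%%%#%%%#*#%%= -*####%%@@@@@@%%*++
@@@%%%%**#+##%%%%%%%%%%%%*. :#%%%%%#%%@%@@@%%%%#
@@%%*%#+#*##%%%%#%@@@@@##=-**#%%%%*#%%%#**###%#*
@%@#*=.:+*#**%@#*%%@@@@%**=*%%%###*%@@%#.   :-=#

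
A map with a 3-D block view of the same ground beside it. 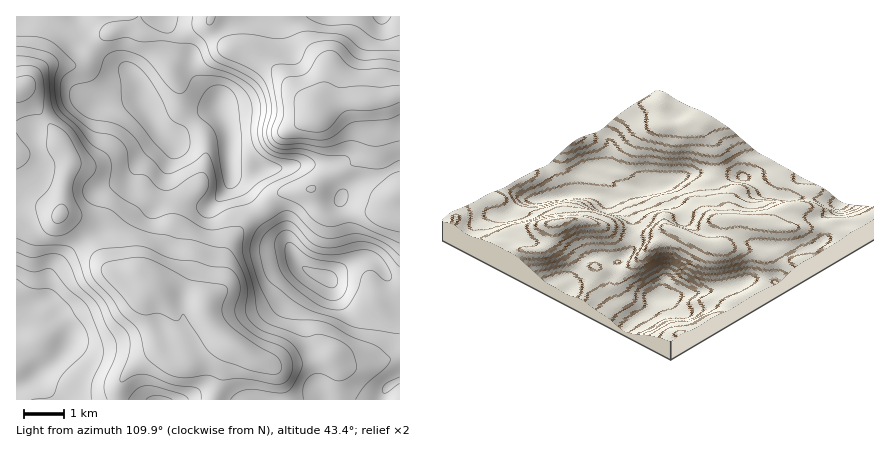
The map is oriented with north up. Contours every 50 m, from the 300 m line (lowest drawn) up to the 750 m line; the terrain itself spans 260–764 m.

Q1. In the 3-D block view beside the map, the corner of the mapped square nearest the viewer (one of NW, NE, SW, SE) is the NE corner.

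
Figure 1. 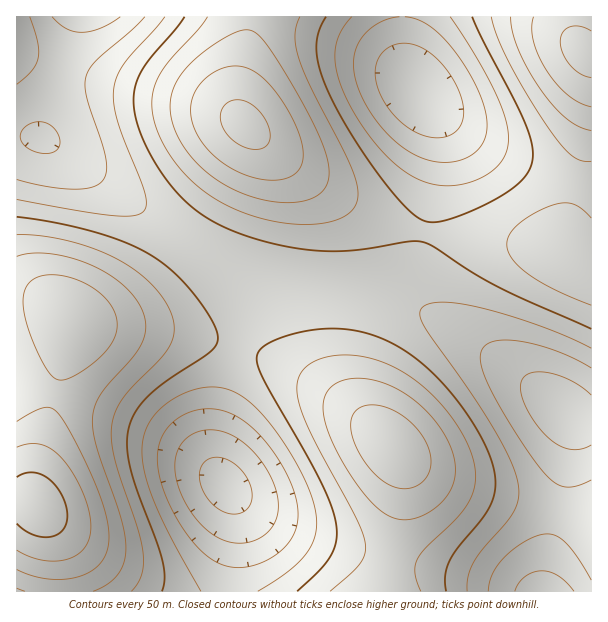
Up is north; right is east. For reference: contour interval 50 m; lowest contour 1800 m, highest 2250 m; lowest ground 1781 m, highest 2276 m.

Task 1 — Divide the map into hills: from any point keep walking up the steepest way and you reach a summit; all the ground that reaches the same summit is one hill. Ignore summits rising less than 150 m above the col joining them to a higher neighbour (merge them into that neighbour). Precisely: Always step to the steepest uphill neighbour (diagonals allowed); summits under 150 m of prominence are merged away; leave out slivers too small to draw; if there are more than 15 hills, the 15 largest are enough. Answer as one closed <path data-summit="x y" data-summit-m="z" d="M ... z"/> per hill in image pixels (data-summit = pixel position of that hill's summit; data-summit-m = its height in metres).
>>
<path data-summit="36 506" data-summit-m="2276" d="M77 16l-61 1 0 574 212 1 7-44 1-35-4-18-10-15-6-15 0-33 10-48 32-102-9-2-33-18-144-105-30-19 2-16 20-59z"/><path data-summit="392 446" data-summit-m="2184" d="M261 283l-3 0-2 4-20 61-20 84 0 33 6 15 10 15 4 18 0 20-7 58 314 1 4-37 24-103 1-24-4-14-31-26-54-40-31-22-36-19-26-9-21-4-88-6z"/><path data-summit="245 125" data-summit-m="2214" d="M401 16l-323 0-29 91-7 31 30 19 126 93 51 30 32 8 88 6 21 4 38 15-12-14-1-23 23-103 1-44-3-12-8-15-12-13-8-15-5-17z"/><path data-summit="585 51" data-summit-m="2215" d="M591 16l-189 1 0 25 4 27 10 20 12 13 8 15 3 12-1 44-23 103 1 23 9 11 69 45 73 59 17 6 8-1z"/>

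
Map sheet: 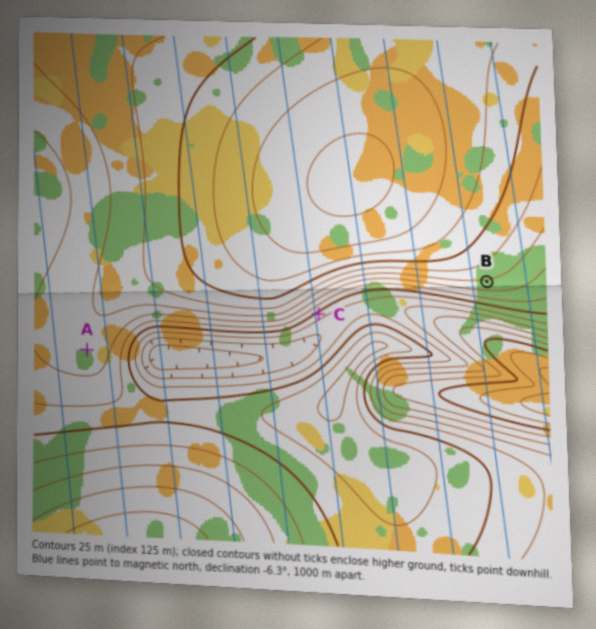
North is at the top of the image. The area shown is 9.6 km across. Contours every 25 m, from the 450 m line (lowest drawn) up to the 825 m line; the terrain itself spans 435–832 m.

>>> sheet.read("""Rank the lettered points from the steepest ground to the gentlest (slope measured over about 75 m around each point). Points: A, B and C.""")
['C', 'B', 'A']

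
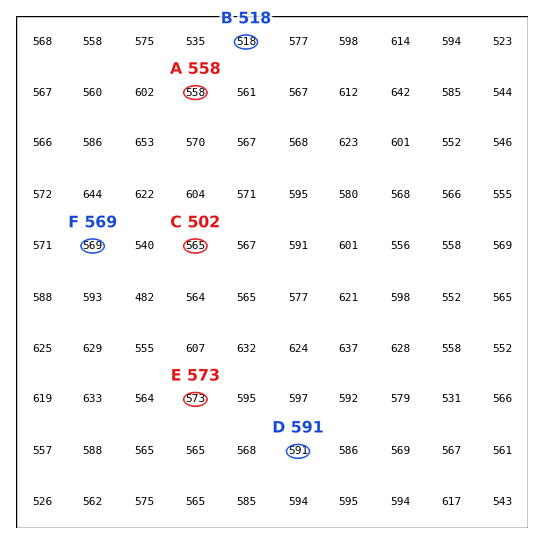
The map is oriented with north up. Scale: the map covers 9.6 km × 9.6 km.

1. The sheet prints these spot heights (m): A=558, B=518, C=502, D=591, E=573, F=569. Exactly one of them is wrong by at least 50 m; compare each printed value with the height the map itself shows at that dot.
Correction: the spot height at C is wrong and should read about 565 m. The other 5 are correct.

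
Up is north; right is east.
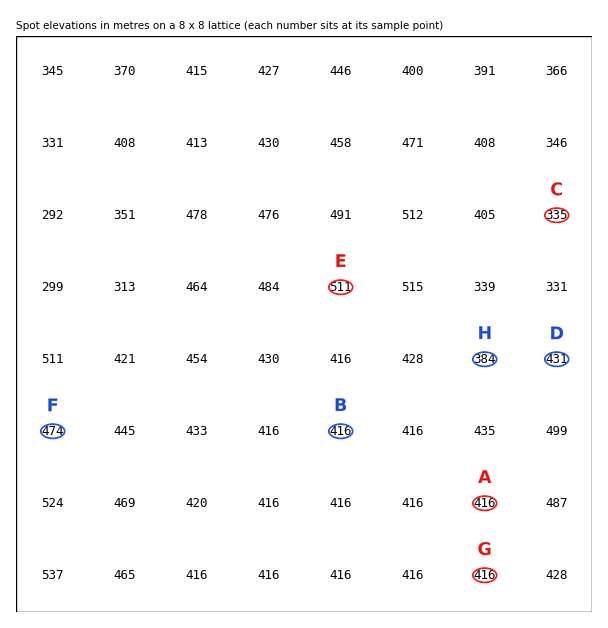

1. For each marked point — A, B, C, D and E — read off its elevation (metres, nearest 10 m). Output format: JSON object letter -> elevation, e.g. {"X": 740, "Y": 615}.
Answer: {"A": 420, "B": 420, "C": 340, "D": 430, "E": 510}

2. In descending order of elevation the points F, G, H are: F G H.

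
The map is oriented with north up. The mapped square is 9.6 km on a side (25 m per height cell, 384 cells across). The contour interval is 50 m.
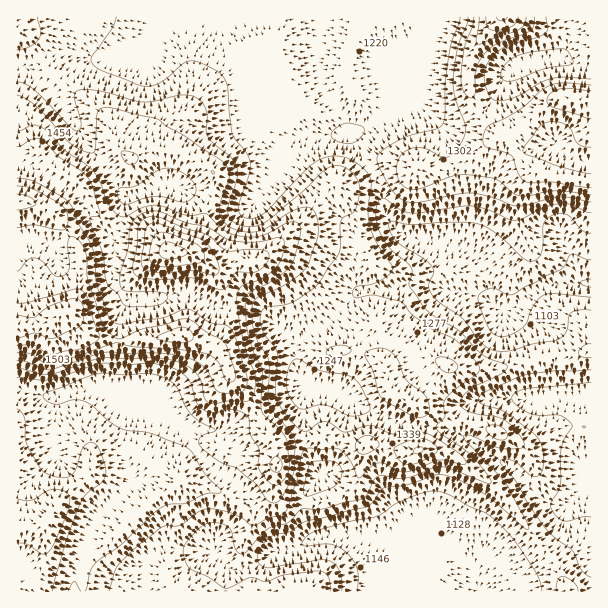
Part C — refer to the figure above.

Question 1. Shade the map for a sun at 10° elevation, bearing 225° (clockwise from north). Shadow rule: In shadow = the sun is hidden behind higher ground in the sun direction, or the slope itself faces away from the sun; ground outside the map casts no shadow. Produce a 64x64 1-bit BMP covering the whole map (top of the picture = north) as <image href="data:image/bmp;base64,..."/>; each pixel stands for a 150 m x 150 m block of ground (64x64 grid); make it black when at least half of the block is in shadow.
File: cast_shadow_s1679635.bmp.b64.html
<image width="64" height="64" href="data:image/bmp;base64,Qk0+AgAAAAAAAD4AAAAoAAAAQAAAAEAAAAABAAEAAAAAAAACAAATCwAAEwsAAAIAAAAAAAAA////AAAAAAAAAAAAEAAAAgAAAAA4AAAHAAAAM3gAAAMAAAAZvAAAAAAAAAAcAAAAAAAAAAAAABgAAAAAAAAAOAAAAAAAAAB4AAAAAAAAAPgAAAAAAAAA8AQAAAIAAAHgDAAAAwAAA8AMAAADAAAHgAAAAAOAAB8AAAAAB4AAPwAAAAAHgAD8AAAAAAeAD/hgAAAAB4H/8eAAAAAPmffH4AAAAB/Ywf/gAAAAH8AA/+AAAAAf4Aw/4AAAAD/gAADAAAAAf4AAAAAAAAD/AAAAAAAAAP4AADwAAAAA/gAAfgAAAAH/AAD+AABgD/8AAf8AAPP//wAH/wCA+///AA/+AIH43v4AD/4AA/gOfAAf/AcD+AAAAA+ADwHwAAAAAAABAPAAAAAAAAAA8AIAAHgAAAD4DwAA/AAAAfB/8AD8AAAB4P/4AfgAAAPh//wB8AAAA/H//AHgAAAP+//8A8AAAD95//wBgAAA//j//AEAAAD/8D/+AwAAAPvgAf4PAAADB+AD/h8AAA8PwA/+HgAAAB+AH/wOAAAAP4Af4AAAAAA/AAPAAAAAAD8AAAAAAAAAPgAAAAAAAAB8PggAAAAAAPg+AAAAABgH4BwAAAAAHB8AAAAAAAAcHwAAAAAAAAgHAAAAAAAAAAAAAAAAAAAAAAAAAAAAAAAAAAAAAAAAAAAAAAAAAAAA4A=="/>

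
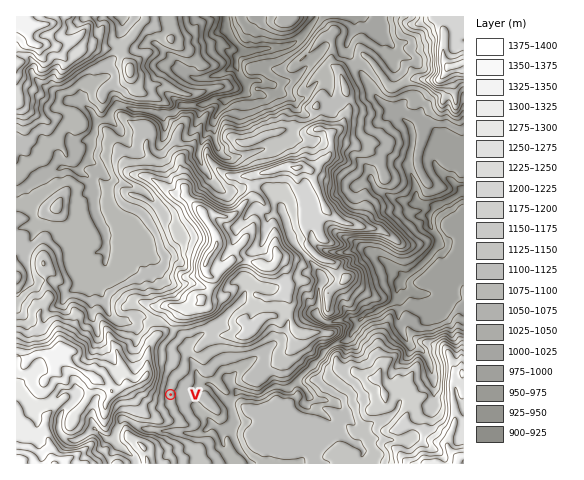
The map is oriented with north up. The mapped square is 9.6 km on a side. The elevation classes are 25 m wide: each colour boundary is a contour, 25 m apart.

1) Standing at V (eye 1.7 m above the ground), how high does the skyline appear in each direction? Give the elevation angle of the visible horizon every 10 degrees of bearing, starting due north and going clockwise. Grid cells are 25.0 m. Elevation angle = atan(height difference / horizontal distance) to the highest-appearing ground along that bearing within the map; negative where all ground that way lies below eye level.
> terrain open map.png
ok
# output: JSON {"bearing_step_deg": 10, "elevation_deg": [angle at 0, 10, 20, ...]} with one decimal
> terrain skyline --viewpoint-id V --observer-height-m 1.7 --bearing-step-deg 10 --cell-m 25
{"bearing_step_deg": 10, "elevation_deg": [4.4, 4.9, 4.7, 2.4, 2.3, 2.1, 0.9, 0.5, 0.7, 1.1, 1.6, 0.0, -0.6, -1.6, -1.1, -0.1, 0.5, 1.3, 2.5, 3.4, 4.9, 5.5, 5.9, 6.3, 7.4, 8.7, 9.8, 10.6, 11.9, 13.5, 15.0, 15.2, 13.1, 8.8, 5.6, 4.5]}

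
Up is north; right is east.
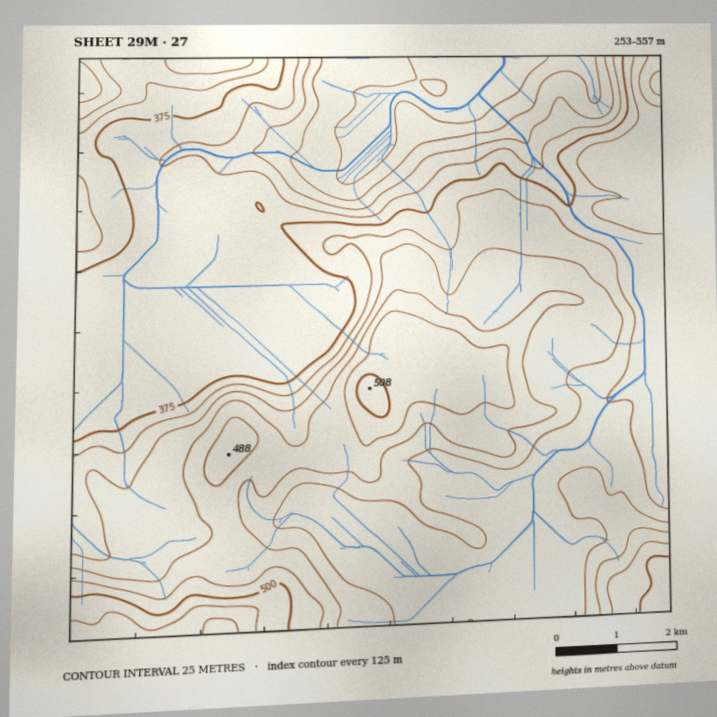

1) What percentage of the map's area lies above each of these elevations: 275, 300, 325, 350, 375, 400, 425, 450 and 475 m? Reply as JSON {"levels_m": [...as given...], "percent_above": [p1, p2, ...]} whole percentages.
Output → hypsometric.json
{"levels_m": [275, 300, 325, 350, 375, 400, 425, 450, 475], "percent_above": [97, 92, 90, 86, 68, 57, 34, 18, 9]}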